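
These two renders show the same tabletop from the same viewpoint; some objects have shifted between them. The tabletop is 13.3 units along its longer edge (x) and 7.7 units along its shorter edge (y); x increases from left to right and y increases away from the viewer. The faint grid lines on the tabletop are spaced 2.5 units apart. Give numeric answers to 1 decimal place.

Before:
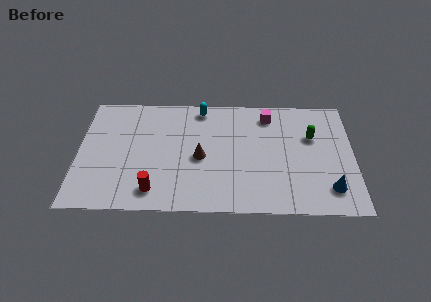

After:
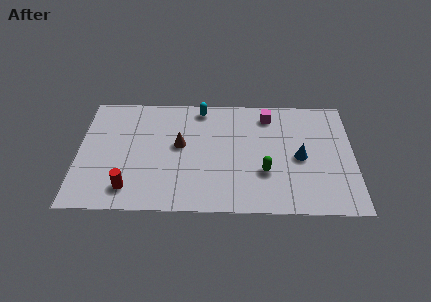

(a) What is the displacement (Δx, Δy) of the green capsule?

(-2.3, -2.4)

From the two frames, the green capsule sits at roughly (11.3, 5.0) before and (9.0, 2.6) after.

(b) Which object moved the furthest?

the green capsule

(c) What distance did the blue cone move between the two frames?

2.4

From (12.1, 1.6) to (10.7, 3.6), the blue cone covered √(1.4² + 2.0²) ≈ 2.4 units.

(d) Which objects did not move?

the cyan capsule and the magenta cube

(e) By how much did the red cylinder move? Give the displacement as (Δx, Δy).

(-1.2, 0.1)

The red cylinder started near (3.7, 1.3) and ended near (2.5, 1.4).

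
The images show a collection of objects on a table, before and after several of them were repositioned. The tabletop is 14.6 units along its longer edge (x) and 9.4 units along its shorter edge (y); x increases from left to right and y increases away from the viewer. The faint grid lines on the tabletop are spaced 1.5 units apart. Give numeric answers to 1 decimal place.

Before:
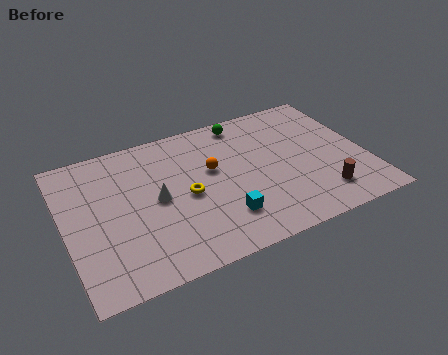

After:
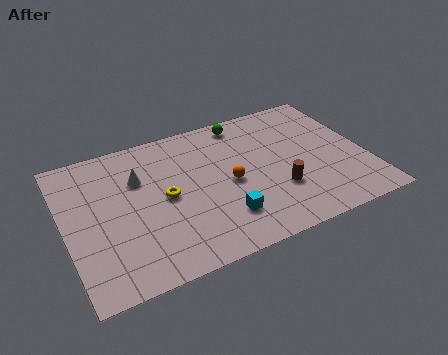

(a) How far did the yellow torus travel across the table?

1.0

The yellow torus moved from about (5.8, 4.4) to (4.8, 4.7), a distance of √(1.0² + 0.3²) ≈ 1.0.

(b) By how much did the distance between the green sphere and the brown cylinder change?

-1.7

They were about 7.1 units apart before and 5.4 after — 1.7 units closer together.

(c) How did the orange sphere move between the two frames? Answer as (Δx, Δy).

(0.7, -1.2)

From the two frames, the orange sphere sits at roughly (7.2, 5.6) before and (7.9, 4.4) after.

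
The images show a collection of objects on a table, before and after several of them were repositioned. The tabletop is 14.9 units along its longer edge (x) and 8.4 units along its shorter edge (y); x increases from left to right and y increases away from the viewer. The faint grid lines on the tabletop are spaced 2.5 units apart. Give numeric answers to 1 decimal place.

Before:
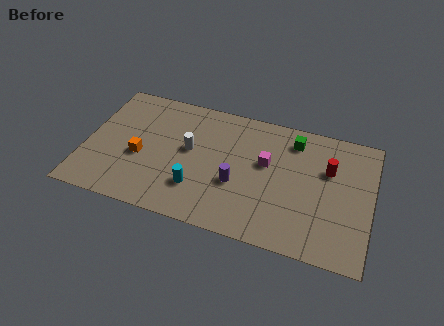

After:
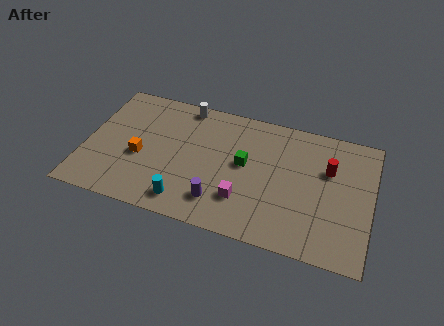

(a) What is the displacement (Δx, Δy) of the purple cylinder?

(-0.8, -1.4)

The purple cylinder started near (8.0, 3.2) and ended near (7.2, 1.8).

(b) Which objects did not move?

the red cylinder and the orange cube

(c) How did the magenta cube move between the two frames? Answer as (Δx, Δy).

(-1.0, -2.7)

The magenta cube was at about (9.4, 5.0) and moved to about (8.4, 2.3).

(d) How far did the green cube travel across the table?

3.3

The green cube was near (10.7, 6.9) before and (8.3, 4.6) after, so it travelled √(2.4² + 2.3²) ≈ 3.3 units.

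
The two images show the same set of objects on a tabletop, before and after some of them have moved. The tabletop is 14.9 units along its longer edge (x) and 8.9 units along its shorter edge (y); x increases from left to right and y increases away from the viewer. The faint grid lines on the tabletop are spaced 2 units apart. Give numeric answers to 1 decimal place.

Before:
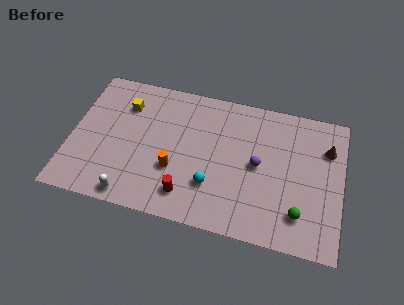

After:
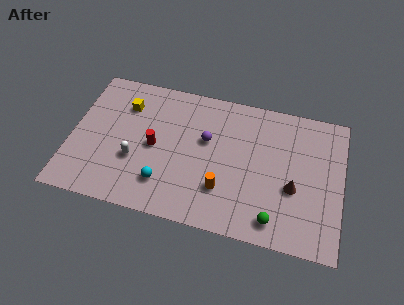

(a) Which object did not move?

the yellow cube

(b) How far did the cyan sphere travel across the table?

2.6

The cyan sphere was near (7.9, 2.6) before and (5.3, 2.1) after, so it travelled √(2.6² + 0.5²) ≈ 2.6 units.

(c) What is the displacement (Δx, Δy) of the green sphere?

(-1.3, -0.7)

The green sphere started near (12.7, 2.0) and ended near (11.4, 1.3).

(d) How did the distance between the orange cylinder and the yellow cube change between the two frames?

+2.4

Before: roughly 4.6 units apart; after: 7.0. That's 2.4 units further apart.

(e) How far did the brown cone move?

3.4

The brown cone moved from about (14.0, 6.4) to (12.3, 3.5), a distance of √(1.7² + 2.9²) ≈ 3.4.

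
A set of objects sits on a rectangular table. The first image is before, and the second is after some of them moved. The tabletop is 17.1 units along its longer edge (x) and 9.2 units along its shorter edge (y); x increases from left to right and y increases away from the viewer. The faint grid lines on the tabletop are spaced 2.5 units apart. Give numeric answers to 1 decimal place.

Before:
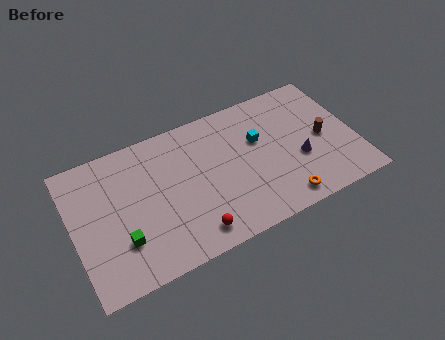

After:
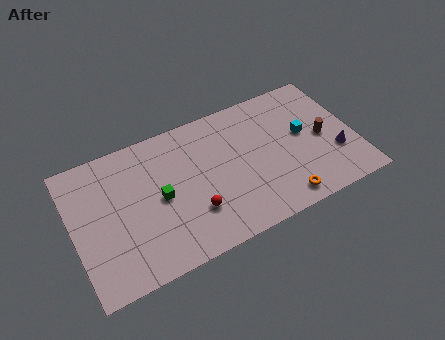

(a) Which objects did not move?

the brown cylinder and the orange torus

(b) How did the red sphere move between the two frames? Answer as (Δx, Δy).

(0.2, 1.3)

The red sphere started near (6.8, 1.4) and ended near (7.0, 2.7).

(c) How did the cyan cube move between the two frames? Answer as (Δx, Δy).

(2.7, -0.7)

The cyan cube was at about (11.4, 5.8) and moved to about (14.1, 5.1).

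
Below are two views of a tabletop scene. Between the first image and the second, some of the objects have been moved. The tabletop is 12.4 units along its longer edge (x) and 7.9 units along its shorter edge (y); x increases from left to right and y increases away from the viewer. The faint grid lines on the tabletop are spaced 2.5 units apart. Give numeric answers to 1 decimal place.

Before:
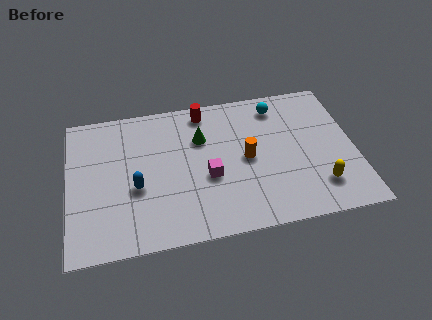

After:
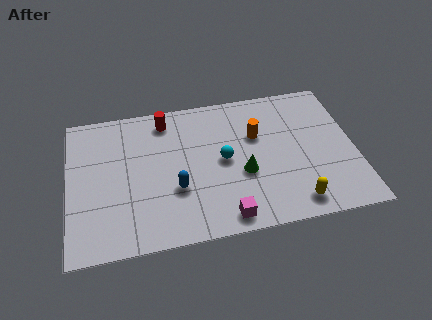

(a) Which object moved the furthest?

the cyan sphere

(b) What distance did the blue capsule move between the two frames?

1.7

The blue capsule was near (2.9, 3.2) before and (4.6, 2.8) after, so it travelled √(1.7² + 0.4²) ≈ 1.7 units.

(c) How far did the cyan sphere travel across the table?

3.6

The cyan sphere moved from about (9.2, 6.6) to (6.7, 4.0), a distance of √(2.5² + 2.6²) ≈ 3.6.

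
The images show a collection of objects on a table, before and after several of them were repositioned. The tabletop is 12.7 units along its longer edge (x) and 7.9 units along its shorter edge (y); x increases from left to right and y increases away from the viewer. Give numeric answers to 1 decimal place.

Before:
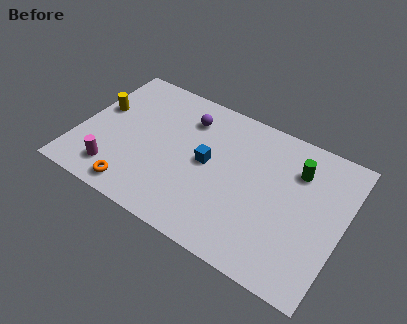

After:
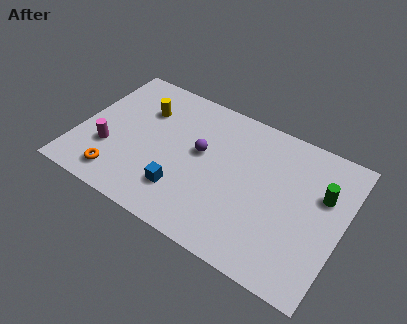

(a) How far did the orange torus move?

0.9

From (3.2, 1.0) to (2.3, 1.3), the orange torus covered √(0.9² + 0.3²) ≈ 0.9 units.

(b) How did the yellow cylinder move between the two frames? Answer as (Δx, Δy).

(2.0, 0.9)

The yellow cylinder started near (0.8, 4.7) and ended near (2.8, 5.6).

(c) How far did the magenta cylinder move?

1.2

From (2.1, 1.5) to (1.6, 2.6), the magenta cylinder covered √(0.5² + 1.1²) ≈ 1.2 units.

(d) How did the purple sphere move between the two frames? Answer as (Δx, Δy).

(0.9, -1.6)

The purple sphere started near (4.9, 6.1) and ended near (5.8, 4.5).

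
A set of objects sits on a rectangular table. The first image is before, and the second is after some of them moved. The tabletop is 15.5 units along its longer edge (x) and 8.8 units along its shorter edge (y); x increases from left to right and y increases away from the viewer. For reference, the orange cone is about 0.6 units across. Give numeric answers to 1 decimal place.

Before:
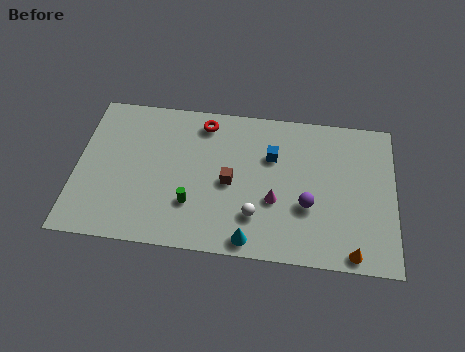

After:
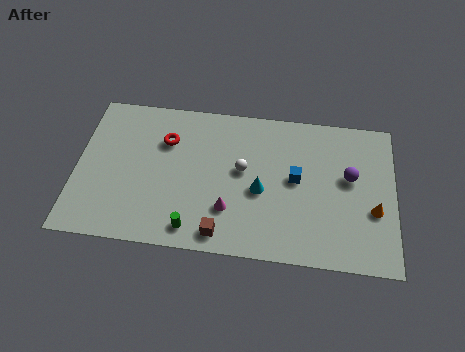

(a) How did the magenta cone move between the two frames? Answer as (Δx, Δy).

(-2.2, -0.8)

From the two frames, the magenta cone sits at roughly (9.7, 3.3) before and (7.5, 2.5) after.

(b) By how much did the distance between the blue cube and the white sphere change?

-1.1

Before: roughly 3.7 units apart; after: 2.6. That's 1.1 units closer together.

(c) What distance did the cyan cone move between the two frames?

2.9

From (8.6, 0.9) to (9.0, 3.8), the cyan cone covered √(0.4² + 2.9²) ≈ 2.9 units.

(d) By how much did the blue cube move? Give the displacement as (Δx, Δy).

(1.2, -1.2)

The blue cube was at about (9.5, 5.9) and moved to about (10.7, 4.7).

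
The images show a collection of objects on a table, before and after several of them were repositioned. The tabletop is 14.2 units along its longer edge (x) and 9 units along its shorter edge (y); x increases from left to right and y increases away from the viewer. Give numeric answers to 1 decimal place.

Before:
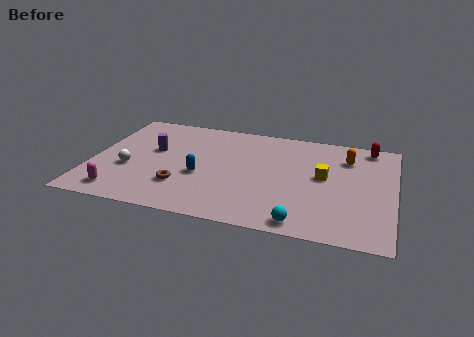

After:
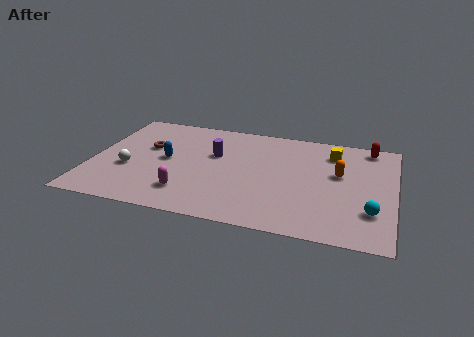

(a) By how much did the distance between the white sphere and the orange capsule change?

-0.7

The distance was about 10.7 in the first image and 10.0 in the second, so they moved 0.7 units closer together.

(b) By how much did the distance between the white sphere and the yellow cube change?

+0.9

The distance was about 9.2 in the first image and 10.1 in the second, so they moved 0.9 units further apart.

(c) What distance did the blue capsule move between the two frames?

2.0

The blue capsule moved from about (5.2, 3.6) to (3.5, 4.6), a distance of √(1.7² + 1.0²) ≈ 2.0.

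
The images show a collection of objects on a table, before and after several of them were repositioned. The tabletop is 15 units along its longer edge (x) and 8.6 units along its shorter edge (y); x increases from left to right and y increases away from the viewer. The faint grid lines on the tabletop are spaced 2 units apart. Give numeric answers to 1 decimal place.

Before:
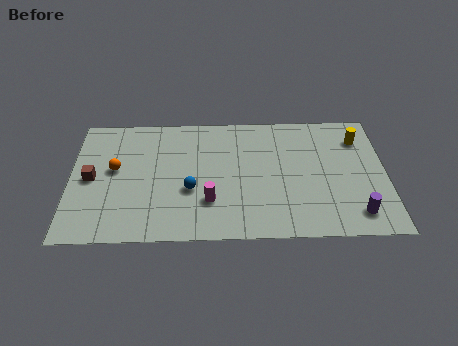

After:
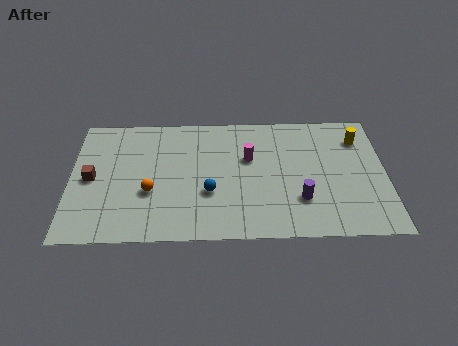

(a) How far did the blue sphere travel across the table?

0.9

From (5.7, 3.3) to (6.6, 3.1), the blue sphere covered √(0.9² + 0.2²) ≈ 0.9 units.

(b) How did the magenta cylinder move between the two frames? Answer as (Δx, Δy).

(1.9, 2.9)

The magenta cylinder was at about (6.6, 2.5) and moved to about (8.5, 5.4).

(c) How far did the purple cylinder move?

2.8

The purple cylinder moved from about (13.5, 1.5) to (10.9, 2.5), a distance of √(2.6² + 1.0²) ≈ 2.8.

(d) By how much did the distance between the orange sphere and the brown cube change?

+1.7

Before: roughly 1.3 units apart; after: 3.0. That's 1.7 units further apart.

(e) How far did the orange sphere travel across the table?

2.3

The orange sphere was near (2.1, 4.8) before and (3.8, 3.2) after, so it travelled √(1.7² + 1.6²) ≈ 2.3 units.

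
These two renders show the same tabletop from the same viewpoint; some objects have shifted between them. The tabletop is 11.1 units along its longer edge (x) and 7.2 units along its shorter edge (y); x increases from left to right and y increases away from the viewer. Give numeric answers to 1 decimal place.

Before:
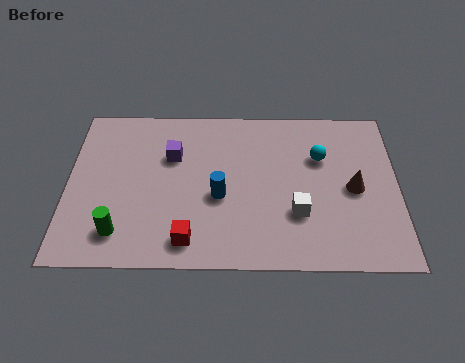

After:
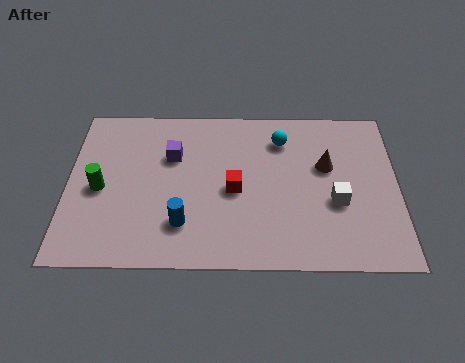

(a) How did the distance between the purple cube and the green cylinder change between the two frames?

-1.0

Before: roughly 3.8 units apart; after: 2.8. That's 1.0 units closer together.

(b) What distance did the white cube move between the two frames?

1.4

From (7.7, 2.3) to (9.0, 2.8), the white cube covered √(1.3² + 0.5²) ≈ 1.4 units.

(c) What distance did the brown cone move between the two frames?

1.3

From (9.6, 3.4) to (8.7, 4.4), the brown cone covered √(0.9² + 1.0²) ≈ 1.3 units.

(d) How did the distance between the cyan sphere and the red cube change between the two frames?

-2.9

Before: roughly 5.7 units apart; after: 2.8. That's 2.9 units closer together.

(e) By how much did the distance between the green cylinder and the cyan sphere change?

-1.0

The distance was about 7.5 in the first image and 6.5 in the second, so they moved 1.0 units closer together.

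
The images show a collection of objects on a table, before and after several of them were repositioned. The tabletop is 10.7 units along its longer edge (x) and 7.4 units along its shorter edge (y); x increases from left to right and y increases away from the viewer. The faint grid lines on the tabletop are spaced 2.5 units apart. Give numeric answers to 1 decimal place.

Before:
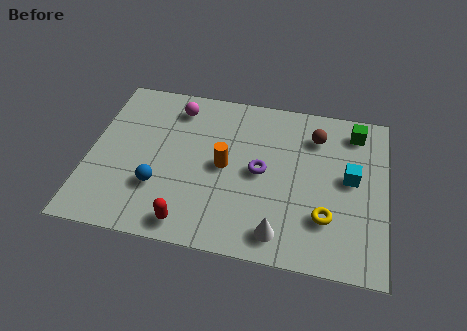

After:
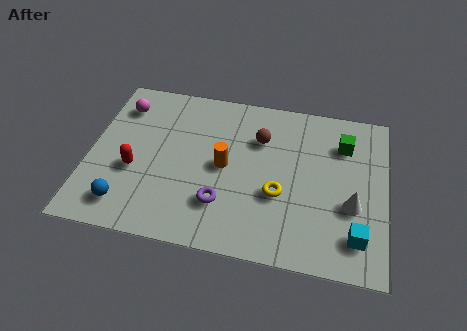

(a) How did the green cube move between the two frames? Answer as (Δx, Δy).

(-0.4, -0.7)

The green cube was at about (9.5, 6.2) and moved to about (9.1, 5.5).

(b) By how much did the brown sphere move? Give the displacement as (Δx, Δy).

(-2.0, -0.5)

The brown sphere was at about (8.1, 5.7) and moved to about (6.1, 5.2).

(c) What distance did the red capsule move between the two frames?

2.9

The red capsule was near (3.8, 0.9) before and (1.7, 2.9) after, so it travelled √(2.1² + 2.0²) ≈ 2.9 units.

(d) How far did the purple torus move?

2.1

The purple torus moved from about (6.2, 3.7) to (4.9, 2.0), a distance of √(1.3² + 1.7²) ≈ 2.1.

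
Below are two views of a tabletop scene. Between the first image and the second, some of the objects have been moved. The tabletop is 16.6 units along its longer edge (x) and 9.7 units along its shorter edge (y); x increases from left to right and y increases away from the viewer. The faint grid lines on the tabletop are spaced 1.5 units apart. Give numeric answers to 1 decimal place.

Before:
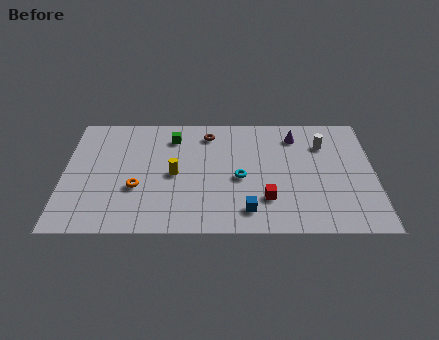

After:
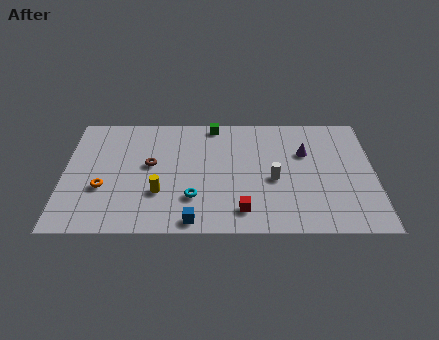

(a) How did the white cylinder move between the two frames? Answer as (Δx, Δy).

(-2.7, -2.9)

The white cylinder was at about (13.9, 7.1) and moved to about (11.2, 4.2).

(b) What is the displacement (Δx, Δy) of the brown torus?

(-3.1, -2.6)

From the two frames, the brown torus sits at roughly (7.7, 8.0) before and (4.6, 5.4) after.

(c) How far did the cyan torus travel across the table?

3.0

From (9.4, 4.3) to (6.9, 2.7), the cyan torus covered √(2.5² + 1.6²) ≈ 3.0 units.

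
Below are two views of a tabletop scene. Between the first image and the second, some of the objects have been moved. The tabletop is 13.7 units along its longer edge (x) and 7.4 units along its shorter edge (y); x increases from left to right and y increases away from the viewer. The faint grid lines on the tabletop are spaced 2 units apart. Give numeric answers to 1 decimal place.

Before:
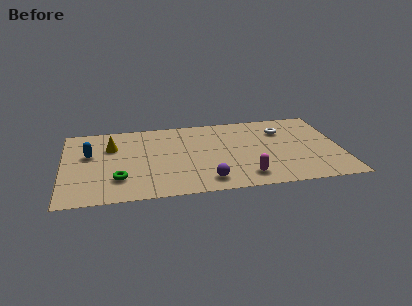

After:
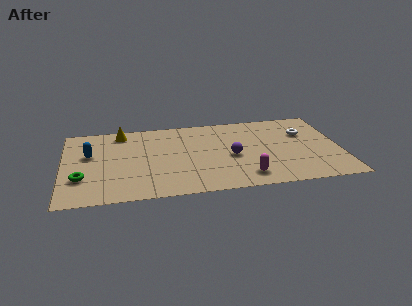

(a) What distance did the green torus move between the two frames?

1.8

The green torus was near (2.7, 2.0) before and (0.9, 2.3) after, so it travelled √(1.8² + 0.3²) ≈ 1.8 units.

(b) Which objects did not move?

the magenta capsule and the blue capsule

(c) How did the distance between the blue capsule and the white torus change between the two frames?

+1.1

They were about 9.6 units apart before and 10.7 after — 1.1 units further apart.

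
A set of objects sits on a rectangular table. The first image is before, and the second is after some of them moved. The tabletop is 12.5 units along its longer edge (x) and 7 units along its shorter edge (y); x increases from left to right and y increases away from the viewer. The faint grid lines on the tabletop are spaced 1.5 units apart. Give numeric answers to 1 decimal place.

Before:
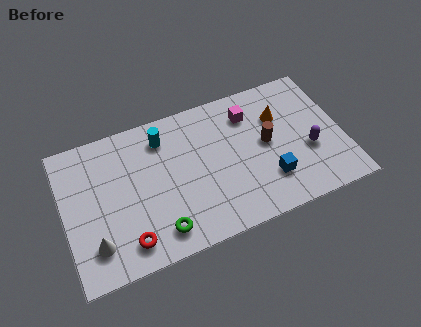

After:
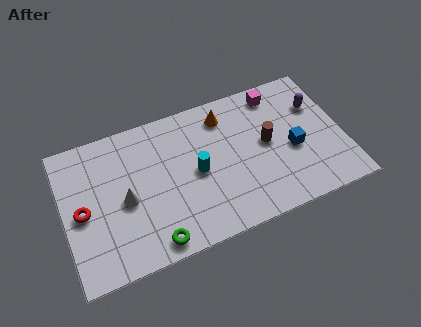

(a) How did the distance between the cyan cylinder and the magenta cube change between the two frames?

+0.8

The distance was about 3.9 in the first image and 4.7 in the second, so they moved 0.8 units further apart.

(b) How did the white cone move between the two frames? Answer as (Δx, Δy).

(1.5, 1.6)

From the two frames, the white cone sits at roughly (1.2, 1.6) before and (2.7, 3.2) after.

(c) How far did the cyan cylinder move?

2.6

From (4.6, 5.6) to (5.9, 3.4), the cyan cylinder covered √(1.3² + 2.2²) ≈ 2.6 units.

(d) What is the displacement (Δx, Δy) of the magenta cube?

(1.3, 0.6)

The magenta cube started near (8.5, 5.4) and ended near (9.8, 6.0).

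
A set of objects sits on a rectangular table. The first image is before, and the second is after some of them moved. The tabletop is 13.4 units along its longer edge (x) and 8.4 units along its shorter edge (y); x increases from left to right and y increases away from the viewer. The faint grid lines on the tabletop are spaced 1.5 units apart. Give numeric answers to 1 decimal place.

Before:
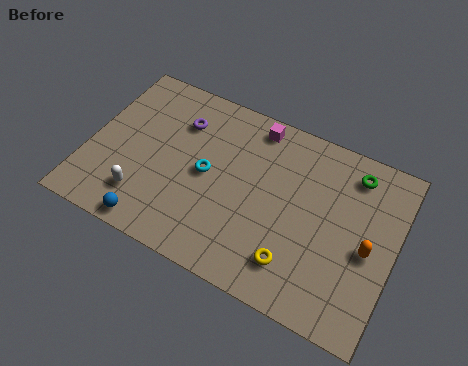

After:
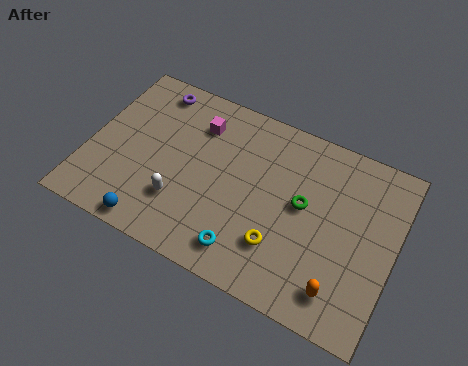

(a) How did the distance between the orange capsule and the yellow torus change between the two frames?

-0.7

Before: roughly 3.5 units apart; after: 2.8. That's 0.7 units closer together.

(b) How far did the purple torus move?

1.8

The purple torus was near (3.7, 6.2) before and (2.3, 7.3) after, so it travelled √(1.4² + 1.1²) ≈ 1.8 units.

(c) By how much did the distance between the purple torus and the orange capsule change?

+1.9

Before: roughly 8.9 units apart; after: 10.8. That's 1.9 units further apart.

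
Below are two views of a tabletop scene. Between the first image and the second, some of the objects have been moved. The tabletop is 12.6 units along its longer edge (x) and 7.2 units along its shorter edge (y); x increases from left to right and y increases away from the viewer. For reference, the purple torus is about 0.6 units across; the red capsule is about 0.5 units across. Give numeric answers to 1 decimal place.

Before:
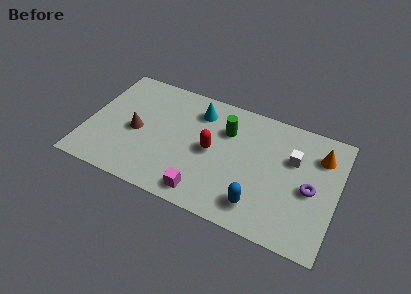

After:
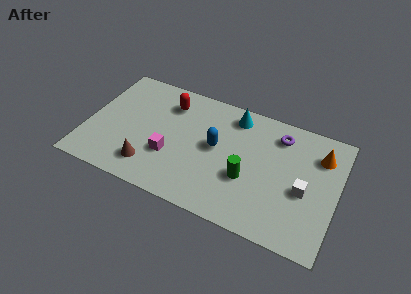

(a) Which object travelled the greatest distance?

the blue capsule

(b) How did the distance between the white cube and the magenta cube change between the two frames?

+1.2

The distance was about 5.5 in the first image and 6.7 in the second, so they moved 1.2 units further apart.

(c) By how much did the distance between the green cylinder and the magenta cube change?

-0.3

The distance was about 4.2 in the first image and 3.9 in the second, so they moved 0.3 units closer together.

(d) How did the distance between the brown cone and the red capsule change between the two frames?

+0.3

They were about 3.8 units apart before and 4.1 after — 0.3 units further apart.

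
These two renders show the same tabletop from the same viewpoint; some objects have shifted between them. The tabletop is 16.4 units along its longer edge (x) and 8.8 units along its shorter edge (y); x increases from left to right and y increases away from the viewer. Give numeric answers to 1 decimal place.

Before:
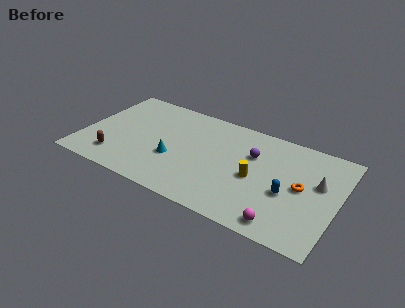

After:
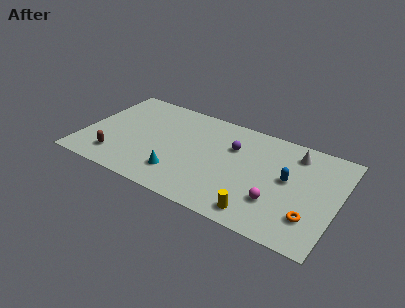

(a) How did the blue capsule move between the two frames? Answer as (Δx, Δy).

(-0.1, 1.2)

From the two frames, the blue capsule sits at roughly (13.3, 3.6) before and (13.2, 4.8) after.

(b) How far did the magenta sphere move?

1.6

From (13.3, 1.1) to (12.7, 2.6), the magenta sphere covered √(0.6² + 1.5²) ≈ 1.6 units.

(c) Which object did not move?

the brown capsule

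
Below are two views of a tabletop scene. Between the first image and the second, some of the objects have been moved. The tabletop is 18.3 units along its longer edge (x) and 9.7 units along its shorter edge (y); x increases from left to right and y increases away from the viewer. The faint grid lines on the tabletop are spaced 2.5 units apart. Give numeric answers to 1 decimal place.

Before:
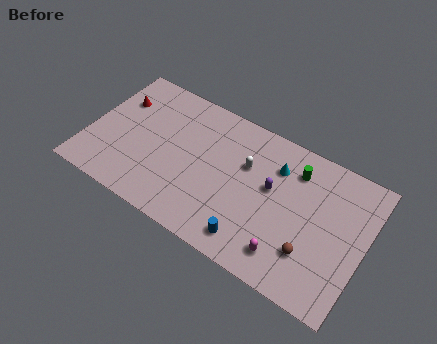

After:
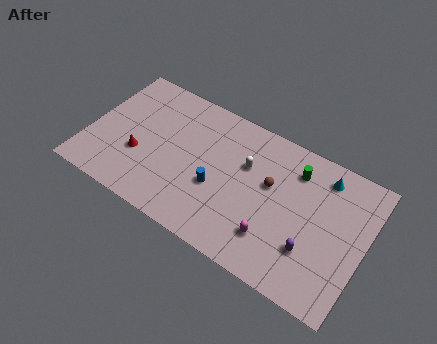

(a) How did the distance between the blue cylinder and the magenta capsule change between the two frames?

+1.9

They were about 2.3 units apart before and 4.2 after — 1.9 units further apart.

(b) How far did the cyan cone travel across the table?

3.1

From (12.2, 7.2) to (15.2, 8.1), the cyan cone covered √(3.0² + 0.9²) ≈ 3.1 units.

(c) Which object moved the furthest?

the brown sphere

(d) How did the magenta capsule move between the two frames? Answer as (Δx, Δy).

(-1.0, 0.6)

The magenta capsule was at about (13.7, 1.8) and moved to about (12.7, 2.4).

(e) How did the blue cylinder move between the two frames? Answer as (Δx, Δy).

(-2.7, 2.3)

From the two frames, the blue cylinder sits at roughly (11.4, 1.5) before and (8.7, 3.8) after.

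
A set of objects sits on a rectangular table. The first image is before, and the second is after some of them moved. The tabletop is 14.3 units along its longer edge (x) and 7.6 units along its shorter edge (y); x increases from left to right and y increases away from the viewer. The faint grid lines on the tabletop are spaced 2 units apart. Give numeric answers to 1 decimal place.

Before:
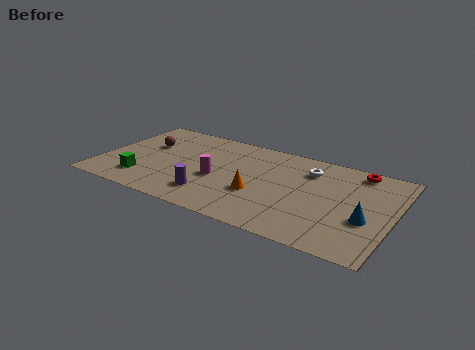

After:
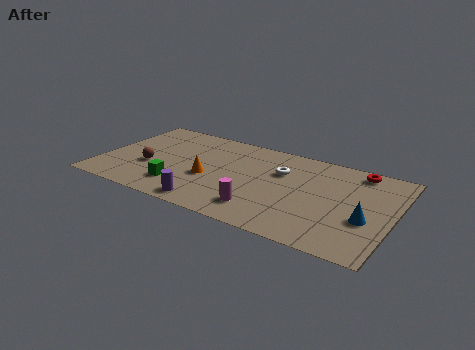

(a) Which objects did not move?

the red torus and the blue cone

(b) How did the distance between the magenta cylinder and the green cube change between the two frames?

+0.3

They were about 3.8 units apart before and 4.1 after — 0.3 units further apart.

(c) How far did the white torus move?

1.5

From (10.0, 5.8) to (8.7, 5.1), the white torus covered √(1.3² + 0.7²) ≈ 1.5 units.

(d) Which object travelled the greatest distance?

the magenta cylinder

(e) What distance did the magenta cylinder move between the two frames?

2.9

The magenta cylinder moved from about (5.8, 3.2) to (8.2, 1.6), a distance of √(2.4² + 1.6²) ≈ 2.9.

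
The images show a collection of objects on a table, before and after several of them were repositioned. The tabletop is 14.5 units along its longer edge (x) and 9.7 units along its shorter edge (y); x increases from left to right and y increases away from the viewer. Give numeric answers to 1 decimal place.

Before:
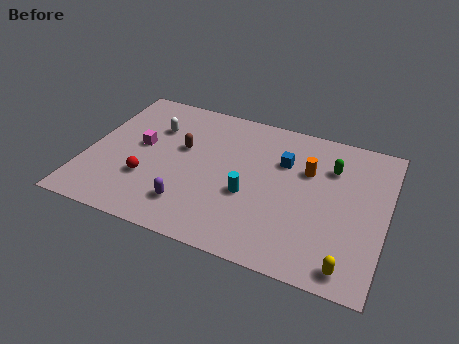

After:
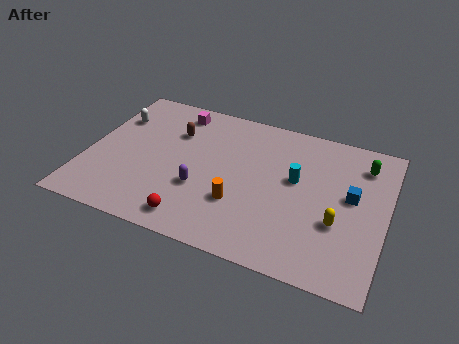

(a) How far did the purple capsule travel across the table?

1.4

From (5.3, 2.1) to (5.7, 3.4), the purple capsule covered √(0.4² + 1.3²) ≈ 1.4 units.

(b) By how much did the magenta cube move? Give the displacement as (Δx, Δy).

(1.4, 3.0)

The magenta cube started near (2.5, 5.3) and ended near (3.9, 8.3).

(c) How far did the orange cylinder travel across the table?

4.5

The orange cylinder moved from about (10.6, 6.4) to (7.6, 3.1), a distance of √(3.0² + 3.3²) ≈ 4.5.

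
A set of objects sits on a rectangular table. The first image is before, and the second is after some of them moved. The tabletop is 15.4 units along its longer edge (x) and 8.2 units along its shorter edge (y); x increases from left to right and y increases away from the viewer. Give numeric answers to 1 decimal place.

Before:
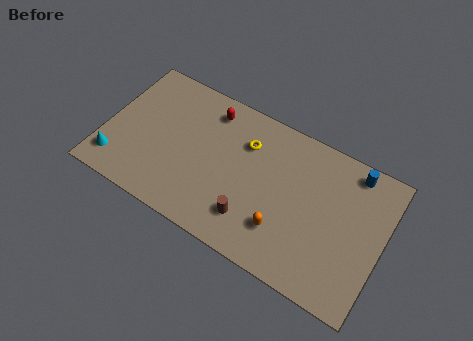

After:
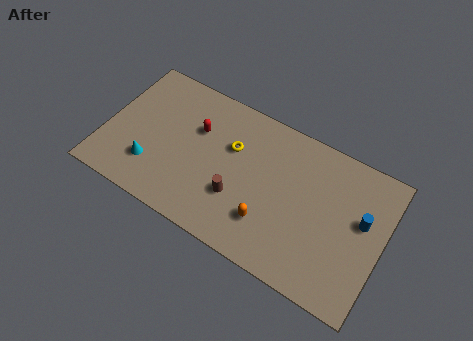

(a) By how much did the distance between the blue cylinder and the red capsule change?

+1.3

Before: roughly 8.0 units apart; after: 9.3. That's 1.3 units further apart.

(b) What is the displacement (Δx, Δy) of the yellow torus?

(-0.7, -0.6)

The yellow torus started near (7.6, 5.9) and ended near (6.9, 5.3).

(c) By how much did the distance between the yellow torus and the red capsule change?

-0.4

They were about 2.4 units apart before and 2.0 after — 0.4 units closer together.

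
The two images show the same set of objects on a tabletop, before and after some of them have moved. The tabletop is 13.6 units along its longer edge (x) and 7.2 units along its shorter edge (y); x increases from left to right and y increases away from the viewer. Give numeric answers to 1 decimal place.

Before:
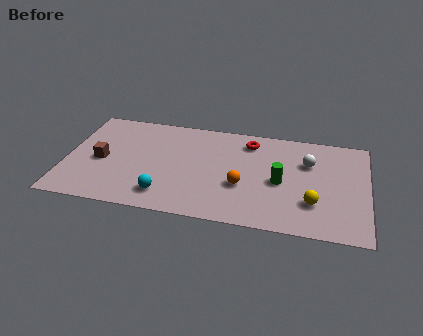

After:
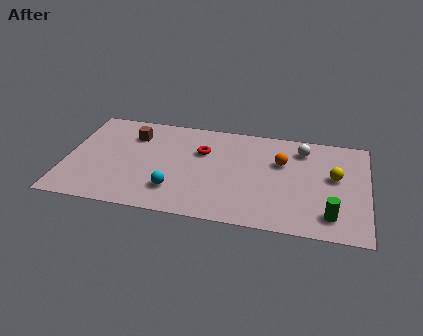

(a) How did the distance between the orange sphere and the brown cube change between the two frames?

+0.4

The distance was about 6.4 in the first image and 6.8 in the second, so they moved 0.4 units further apart.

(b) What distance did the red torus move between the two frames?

2.4

From (8.2, 5.9) to (6.1, 4.8), the red torus covered √(2.1² + 1.1²) ≈ 2.4 units.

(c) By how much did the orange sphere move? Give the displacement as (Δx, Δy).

(1.7, 2.0)

The orange sphere started near (8.0, 2.7) and ended near (9.7, 4.7).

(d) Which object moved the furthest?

the green cylinder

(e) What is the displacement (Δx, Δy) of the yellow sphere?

(0.9, 2.0)

From the two frames, the yellow sphere sits at roughly (11.2, 2.1) before and (12.1, 4.1) after.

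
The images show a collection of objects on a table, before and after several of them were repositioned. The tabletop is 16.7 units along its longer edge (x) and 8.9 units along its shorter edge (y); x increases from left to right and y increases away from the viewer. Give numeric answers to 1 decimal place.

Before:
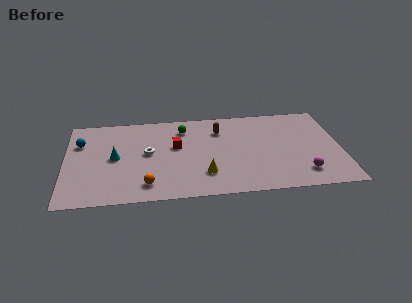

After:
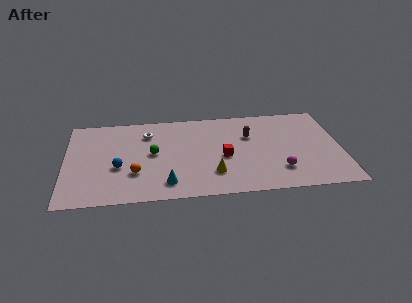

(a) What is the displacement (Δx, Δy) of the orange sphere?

(-0.7, 1.2)

The orange sphere started near (4.9, 1.6) and ended near (4.2, 2.8).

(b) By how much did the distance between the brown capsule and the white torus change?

+1.5

The distance was about 4.8 in the first image and 6.3 in the second, so they moved 1.5 units further apart.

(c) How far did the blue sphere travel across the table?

3.5

The blue sphere was near (0.9, 6.2) before and (3.2, 3.5) after, so it travelled √(2.3² + 2.7²) ≈ 3.5 units.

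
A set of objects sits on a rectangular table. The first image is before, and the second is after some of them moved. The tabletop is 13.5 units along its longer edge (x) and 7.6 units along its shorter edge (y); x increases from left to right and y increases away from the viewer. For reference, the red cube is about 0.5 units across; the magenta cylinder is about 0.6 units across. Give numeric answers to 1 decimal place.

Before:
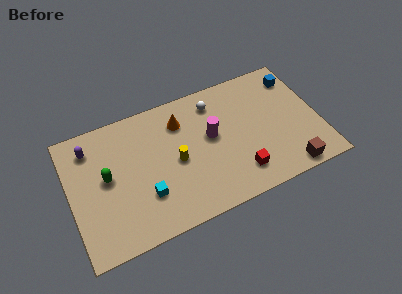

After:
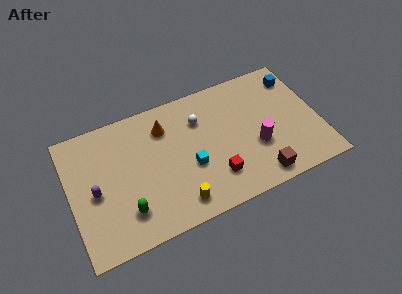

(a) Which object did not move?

the blue cube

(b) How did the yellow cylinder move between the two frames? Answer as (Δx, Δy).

(-0.2, -2.4)

The yellow cylinder started near (5.7, 3.6) and ended near (5.5, 1.2).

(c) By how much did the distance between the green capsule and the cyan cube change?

+1.2

The distance was about 2.6 in the first image and 3.8 in the second, so they moved 1.2 units further apart.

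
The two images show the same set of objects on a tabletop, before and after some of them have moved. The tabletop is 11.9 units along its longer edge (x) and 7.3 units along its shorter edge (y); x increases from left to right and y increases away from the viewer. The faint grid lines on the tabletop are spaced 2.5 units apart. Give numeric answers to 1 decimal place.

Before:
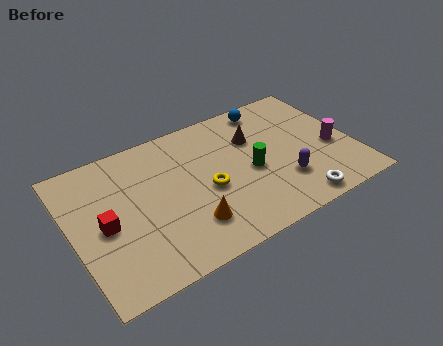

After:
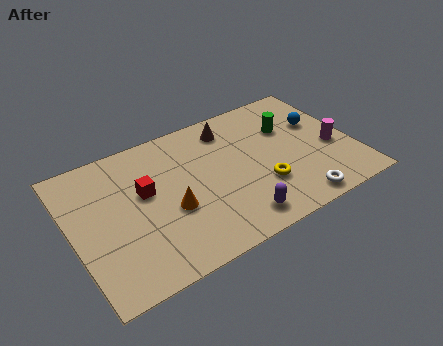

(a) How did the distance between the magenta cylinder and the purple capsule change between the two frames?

+2.4

Before: roughly 2.5 units apart; after: 4.9. That's 2.4 units further apart.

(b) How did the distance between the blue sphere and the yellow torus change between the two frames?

-0.8

Before: roughly 4.5 units apart; after: 3.7. That's 0.8 units closer together.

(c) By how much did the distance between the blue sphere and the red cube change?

-0.5

They were about 8.1 units apart before and 7.6 after — 0.5 units closer together.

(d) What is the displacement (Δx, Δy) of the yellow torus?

(2.2, -0.9)

From the two frames, the yellow torus sits at roughly (5.6, 3.2) before and (7.8, 2.3) after.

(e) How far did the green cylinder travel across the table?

2.5

The green cylinder was near (7.5, 3.3) before and (9.4, 4.9) after, so it travelled √(1.9² + 1.6²) ≈ 2.5 units.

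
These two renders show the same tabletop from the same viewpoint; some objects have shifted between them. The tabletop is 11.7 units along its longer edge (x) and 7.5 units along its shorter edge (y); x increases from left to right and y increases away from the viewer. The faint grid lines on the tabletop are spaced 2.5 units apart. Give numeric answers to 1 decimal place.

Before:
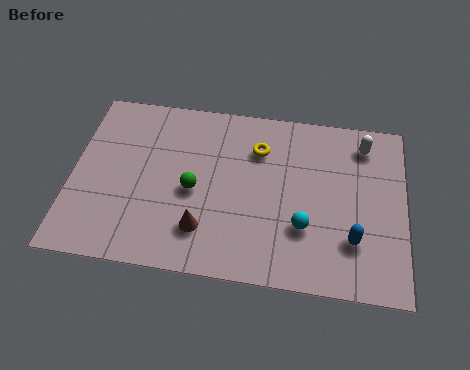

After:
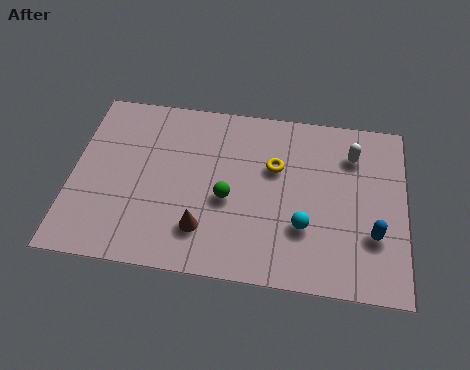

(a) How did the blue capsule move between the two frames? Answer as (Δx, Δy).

(0.7, 0.3)

From the two frames, the blue capsule sits at roughly (9.9, 2.1) before and (10.6, 2.4) after.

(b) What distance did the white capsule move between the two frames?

0.6

The white capsule was near (10.2, 6.2) before and (9.8, 5.7) after, so it travelled √(0.4² + 0.5²) ≈ 0.6 units.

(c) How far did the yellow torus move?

0.9

From (6.5, 5.5) to (7.1, 4.8), the yellow torus covered √(0.6² + 0.7²) ≈ 0.9 units.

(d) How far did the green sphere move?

1.2

From (4.3, 3.4) to (5.5, 3.2), the green sphere covered √(1.2² + 0.2²) ≈ 1.2 units.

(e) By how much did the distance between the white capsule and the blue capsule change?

-0.7

Before: roughly 4.1 units apart; after: 3.4. That's 0.7 units closer together.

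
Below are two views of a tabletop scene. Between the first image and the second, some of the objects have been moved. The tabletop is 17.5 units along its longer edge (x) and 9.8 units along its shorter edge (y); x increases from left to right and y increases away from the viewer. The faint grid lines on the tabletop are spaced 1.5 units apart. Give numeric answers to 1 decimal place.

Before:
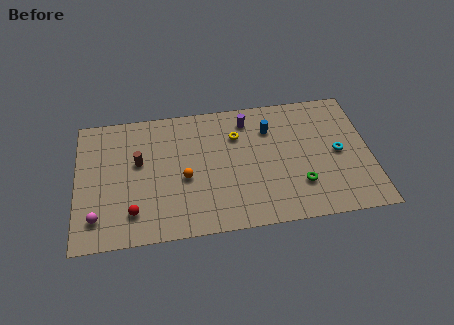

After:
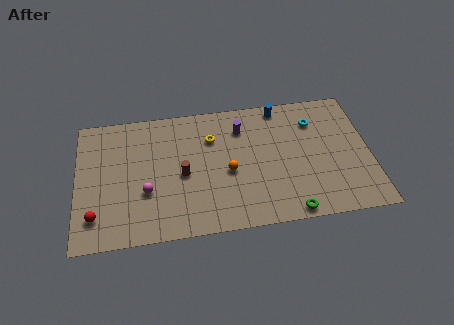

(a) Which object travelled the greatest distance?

the magenta sphere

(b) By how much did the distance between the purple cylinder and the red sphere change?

+1.1

Before: roughly 9.2 units apart; after: 10.3. That's 1.1 units further apart.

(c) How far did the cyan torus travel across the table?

2.9

The cyan torus was near (15.6, 4.8) before and (14.3, 7.4) after, so it travelled √(1.3² + 2.6²) ≈ 2.9 units.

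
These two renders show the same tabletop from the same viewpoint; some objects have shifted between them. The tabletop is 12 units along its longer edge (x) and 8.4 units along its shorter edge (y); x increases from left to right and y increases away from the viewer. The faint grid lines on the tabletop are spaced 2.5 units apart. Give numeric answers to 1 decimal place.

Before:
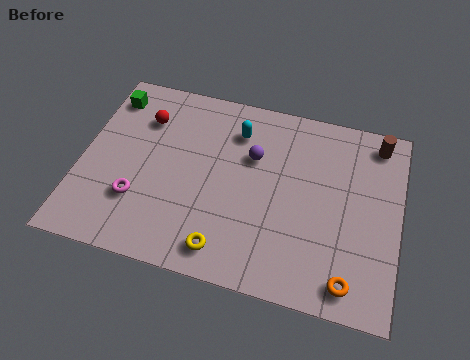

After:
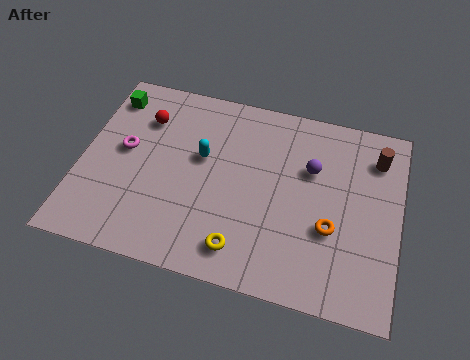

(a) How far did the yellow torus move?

0.6

The yellow torus moved from about (5.7, 1.2) to (6.3, 1.4), a distance of √(0.6² + 0.2²) ≈ 0.6.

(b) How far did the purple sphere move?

2.2

From (6.4, 5.5) to (8.6, 5.5), the purple sphere covered √(2.2² + 0.0²) ≈ 2.2 units.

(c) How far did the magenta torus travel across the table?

2.2

The magenta torus moved from about (2.3, 2.5) to (1.6, 4.6), a distance of √(0.7² + 2.1²) ≈ 2.2.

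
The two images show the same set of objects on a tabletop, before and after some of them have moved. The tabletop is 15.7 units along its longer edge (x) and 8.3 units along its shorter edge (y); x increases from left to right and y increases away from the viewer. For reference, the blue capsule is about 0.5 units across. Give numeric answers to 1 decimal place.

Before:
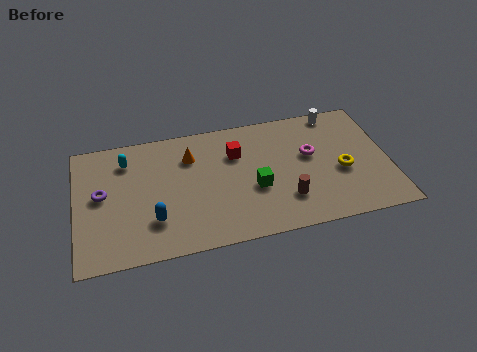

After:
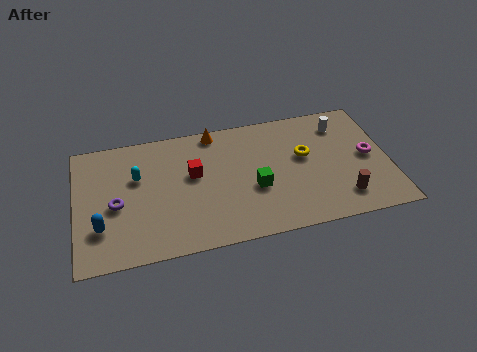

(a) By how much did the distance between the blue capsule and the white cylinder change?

+2.2

They were about 10.8 units apart before and 13.0 after — 2.2 units further apart.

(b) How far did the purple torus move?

1.1

From (1.3, 4.5) to (2.0, 3.7), the purple torus covered √(0.7² + 0.8²) ≈ 1.1 units.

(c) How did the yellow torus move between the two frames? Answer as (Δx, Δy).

(-1.8, 1.4)

The yellow torus was at about (13.3, 3.5) and moved to about (11.5, 4.9).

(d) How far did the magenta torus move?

3.0

The magenta torus was near (11.8, 4.9) before and (14.7, 4.2) after, so it travelled √(2.9² + 0.7²) ≈ 3.0 units.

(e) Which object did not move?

the green cube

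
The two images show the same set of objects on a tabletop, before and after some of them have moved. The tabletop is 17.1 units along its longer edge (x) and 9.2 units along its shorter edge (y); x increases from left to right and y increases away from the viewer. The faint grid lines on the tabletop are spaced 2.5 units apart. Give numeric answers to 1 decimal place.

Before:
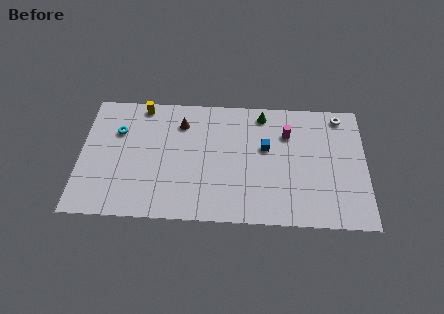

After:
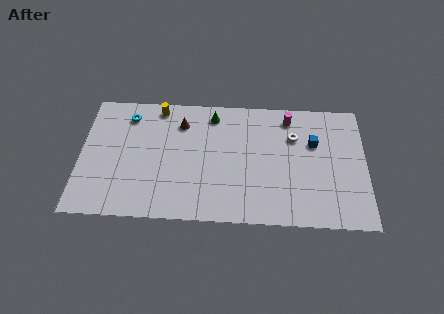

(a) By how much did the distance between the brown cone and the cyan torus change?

-0.7

Before: roughly 3.9 units apart; after: 3.2. That's 0.7 units closer together.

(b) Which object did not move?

the brown cone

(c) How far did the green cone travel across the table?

3.0

The green cone was near (10.9, 8.0) before and (7.9, 7.8) after, so it travelled √(3.0² + 0.2²) ≈ 3.0 units.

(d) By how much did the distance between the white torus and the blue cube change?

-3.9

The distance was about 5.2 in the first image and 1.3 in the second, so they moved 3.9 units closer together.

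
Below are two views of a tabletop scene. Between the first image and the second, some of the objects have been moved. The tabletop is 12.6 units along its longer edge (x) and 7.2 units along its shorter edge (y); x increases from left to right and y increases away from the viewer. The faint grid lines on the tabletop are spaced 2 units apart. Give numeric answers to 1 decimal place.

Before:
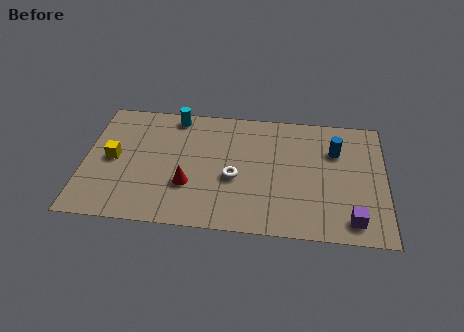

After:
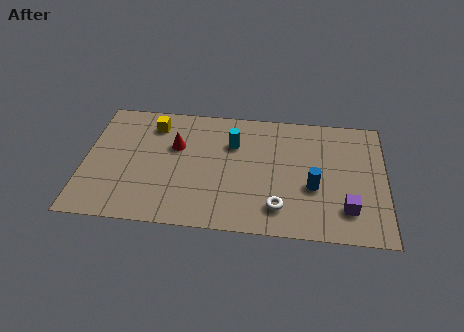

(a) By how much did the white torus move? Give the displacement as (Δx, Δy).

(1.9, -1.5)

The white torus was at about (6.3, 3.0) and moved to about (8.2, 1.5).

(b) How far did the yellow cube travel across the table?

2.7

The yellow cube was near (1.2, 3.6) before and (2.8, 5.8) after, so it travelled √(1.6² + 2.2²) ≈ 2.7 units.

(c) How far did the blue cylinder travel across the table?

2.4

From (10.5, 5.0) to (9.6, 2.8), the blue cylinder covered √(0.9² + 2.2²) ≈ 2.4 units.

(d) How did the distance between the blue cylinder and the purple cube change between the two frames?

-2.2

Before: roughly 4.0 units apart; after: 1.8. That's 2.2 units closer together.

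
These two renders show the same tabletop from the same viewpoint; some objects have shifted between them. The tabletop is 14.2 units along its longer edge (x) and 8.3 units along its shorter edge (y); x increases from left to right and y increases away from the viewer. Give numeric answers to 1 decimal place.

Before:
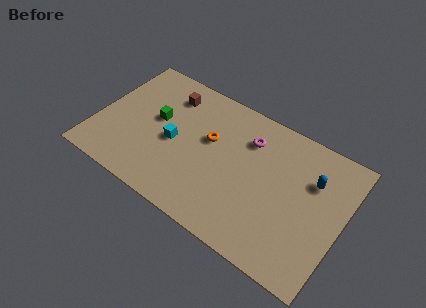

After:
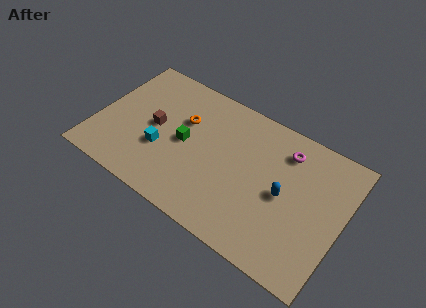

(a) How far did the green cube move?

1.9

The green cube was near (3.3, 4.7) before and (5.1, 4.1) after, so it travelled √(1.8² + 0.6²) ≈ 1.9 units.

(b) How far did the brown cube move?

2.4

From (3.7, 6.6) to (3.3, 4.2), the brown cube covered √(0.4² + 2.4²) ≈ 2.4 units.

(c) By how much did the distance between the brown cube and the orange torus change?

-1.2

Before: roughly 3.1 units apart; after: 1.9. That's 1.2 units closer together.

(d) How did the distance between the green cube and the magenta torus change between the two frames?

+0.6

The distance was about 5.4 in the first image and 6.0 in the second, so they moved 0.6 units further apart.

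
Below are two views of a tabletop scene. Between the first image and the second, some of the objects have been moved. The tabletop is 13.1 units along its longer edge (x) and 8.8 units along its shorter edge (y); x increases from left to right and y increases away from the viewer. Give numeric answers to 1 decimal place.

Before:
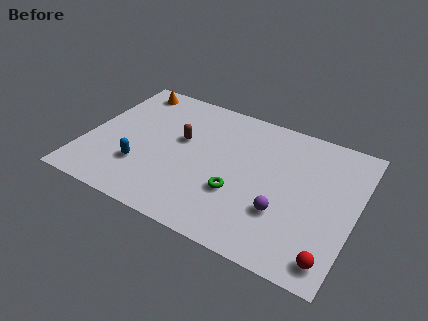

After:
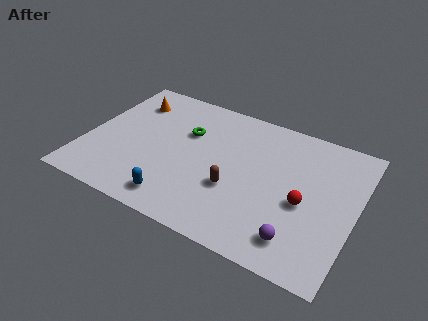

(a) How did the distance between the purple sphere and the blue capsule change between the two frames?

-1.1

They were about 6.9 units apart before and 5.8 after — 1.1 units closer together.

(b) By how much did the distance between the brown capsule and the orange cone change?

+2.8

Before: roughly 3.9 units apart; after: 6.7. That's 2.8 units further apart.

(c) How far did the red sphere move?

3.1

From (12.3, 1.2) to (10.7, 3.8), the red sphere covered √(1.6² + 2.6²) ≈ 3.1 units.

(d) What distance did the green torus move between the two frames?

4.0

From (7.6, 3.0) to (4.7, 5.8), the green torus covered √(2.9² + 2.8²) ≈ 4.0 units.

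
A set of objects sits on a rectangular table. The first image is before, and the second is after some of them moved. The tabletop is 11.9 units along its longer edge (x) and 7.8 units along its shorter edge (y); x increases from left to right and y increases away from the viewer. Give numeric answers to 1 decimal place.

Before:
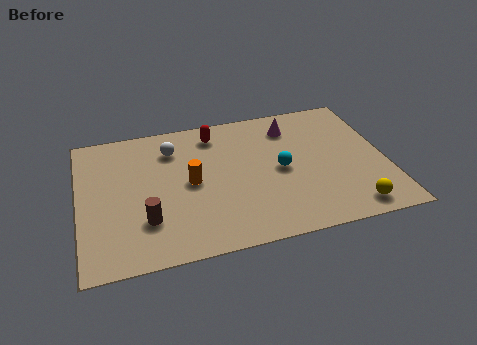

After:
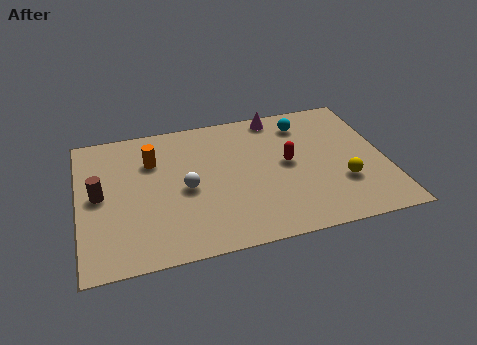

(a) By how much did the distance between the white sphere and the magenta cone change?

+0.4

They were about 4.7 units apart before and 5.1 after — 0.4 units further apart.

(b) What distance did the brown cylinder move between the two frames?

2.5

The brown cylinder moved from about (2.5, 2.2) to (0.8, 4.0), a distance of √(1.7² + 1.8²) ≈ 2.5.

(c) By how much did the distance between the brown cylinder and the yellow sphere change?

+1.5

The distance was about 7.9 in the first image and 9.4 in the second, so they moved 1.5 units further apart.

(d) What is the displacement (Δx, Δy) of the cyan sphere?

(1.1, 2.5)

The cyan sphere started near (7.8, 3.8) and ended near (8.9, 6.3).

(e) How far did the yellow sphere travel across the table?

1.5

From (10.3, 1.0) to (10.1, 2.5), the yellow sphere covered √(0.2² + 1.5²) ≈ 1.5 units.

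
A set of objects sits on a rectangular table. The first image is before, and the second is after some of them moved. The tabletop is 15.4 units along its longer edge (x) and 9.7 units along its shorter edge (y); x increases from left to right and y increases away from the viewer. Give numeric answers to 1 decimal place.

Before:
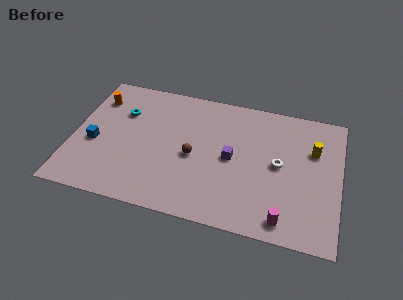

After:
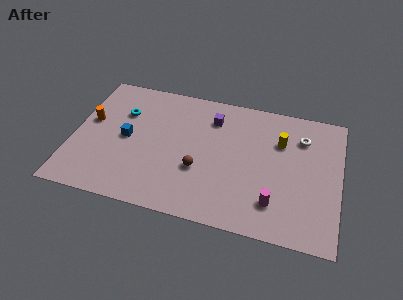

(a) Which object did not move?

the cyan torus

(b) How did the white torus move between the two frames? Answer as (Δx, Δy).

(1.2, 2.3)

The white torus started near (11.9, 5.0) and ended near (13.1, 7.3).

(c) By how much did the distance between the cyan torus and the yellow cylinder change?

-1.9

They were about 11.1 units apart before and 9.2 after — 1.9 units closer together.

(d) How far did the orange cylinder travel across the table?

1.8

From (1.1, 7.4) to (0.9, 5.6), the orange cylinder covered √(0.2² + 1.8²) ≈ 1.8 units.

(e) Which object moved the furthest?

the purple cube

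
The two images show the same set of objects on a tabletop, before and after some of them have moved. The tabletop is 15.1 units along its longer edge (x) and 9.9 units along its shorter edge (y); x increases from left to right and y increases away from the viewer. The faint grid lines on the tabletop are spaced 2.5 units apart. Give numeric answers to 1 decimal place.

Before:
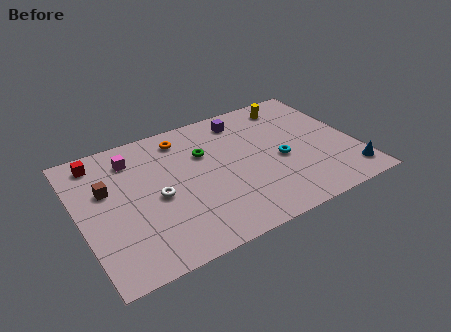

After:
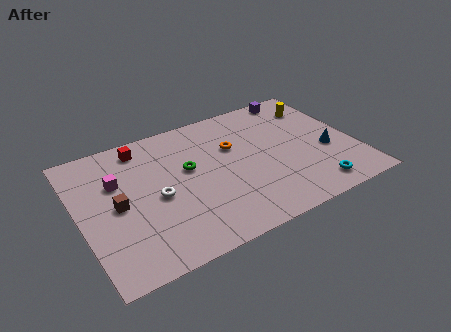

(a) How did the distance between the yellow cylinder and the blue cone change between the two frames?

-3.3

The distance was about 7.1 in the first image and 3.8 in the second, so they moved 3.3 units closer together.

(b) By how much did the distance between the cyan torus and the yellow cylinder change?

+2.1

The distance was about 4.3 in the first image and 6.4 in the second, so they moved 2.1 units further apart.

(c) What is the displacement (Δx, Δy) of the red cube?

(2.4, 0.0)

The red cube was at about (1.4, 8.5) and moved to about (3.8, 8.5).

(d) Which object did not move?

the white torus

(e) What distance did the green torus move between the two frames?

1.3

From (7.0, 6.6) to (6.0, 5.8), the green torus covered √(1.0² + 0.8²) ≈ 1.3 units.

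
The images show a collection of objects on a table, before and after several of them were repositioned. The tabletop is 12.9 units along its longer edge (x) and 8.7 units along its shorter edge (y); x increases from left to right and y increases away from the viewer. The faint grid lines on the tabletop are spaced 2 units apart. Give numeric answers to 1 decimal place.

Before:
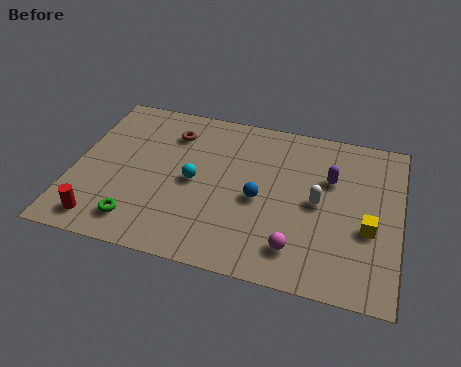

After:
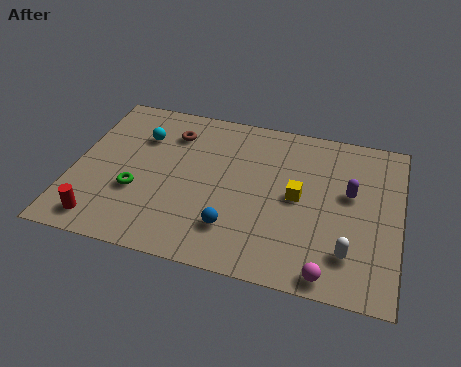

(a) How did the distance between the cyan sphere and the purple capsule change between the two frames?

+3.0

Before: roughly 5.5 units apart; after: 8.5. That's 3.0 units further apart.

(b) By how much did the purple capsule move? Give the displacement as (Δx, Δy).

(0.8, -0.6)

The purple capsule started near (10.1, 5.7) and ended near (10.9, 5.1).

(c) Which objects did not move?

the brown torus and the red cylinder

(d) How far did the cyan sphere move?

3.0

The cyan sphere moved from about (4.8, 4.2) to (2.5, 6.2), a distance of √(2.3² + 2.0²) ≈ 3.0.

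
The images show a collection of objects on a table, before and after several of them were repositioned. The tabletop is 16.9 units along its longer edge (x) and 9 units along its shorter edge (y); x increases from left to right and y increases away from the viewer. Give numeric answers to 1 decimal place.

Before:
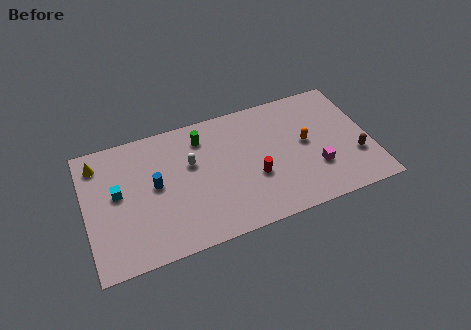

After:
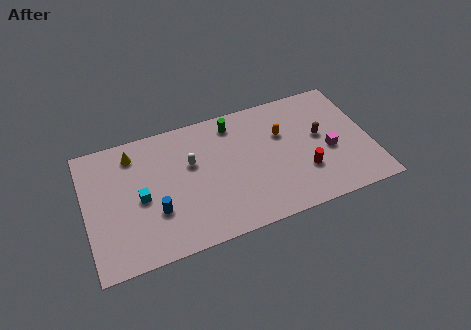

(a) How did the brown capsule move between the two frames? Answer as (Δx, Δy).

(-1.9, 2.1)

From the two frames, the brown capsule sits at roughly (15.9, 2.9) before and (14.0, 5.0) after.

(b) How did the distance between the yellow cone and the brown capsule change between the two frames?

-4.4

They were about 15.7 units apart before and 11.3 after — 4.4 units closer together.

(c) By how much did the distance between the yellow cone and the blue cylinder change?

+0.4

Before: roughly 4.1 units apart; after: 4.5. That's 0.4 units further apart.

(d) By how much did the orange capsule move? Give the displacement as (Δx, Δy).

(-1.3, 1.1)

The orange capsule was at about (13.1, 4.8) and moved to about (11.8, 5.9).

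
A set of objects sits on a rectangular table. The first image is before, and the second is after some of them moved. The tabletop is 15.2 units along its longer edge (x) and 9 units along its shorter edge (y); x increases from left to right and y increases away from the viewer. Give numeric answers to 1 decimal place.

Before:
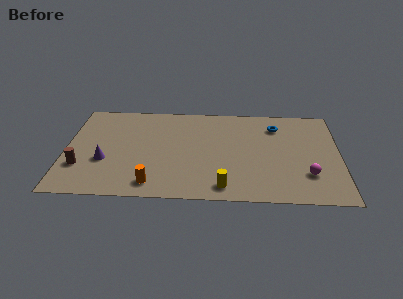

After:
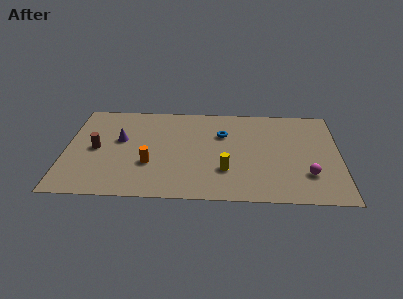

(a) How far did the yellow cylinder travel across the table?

1.5

The yellow cylinder was near (8.8, 1.2) before and (8.9, 2.7) after, so it travelled √(0.1² + 1.5²) ≈ 1.5 units.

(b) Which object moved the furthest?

the blue torus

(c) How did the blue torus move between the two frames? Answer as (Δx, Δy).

(-3.0, -0.9)

The blue torus was at about (11.7, 7.0) and moved to about (8.7, 6.1).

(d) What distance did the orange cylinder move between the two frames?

1.8

The orange cylinder moved from about (4.9, 1.3) to (4.7, 3.1), a distance of √(0.2² + 1.8²) ≈ 1.8.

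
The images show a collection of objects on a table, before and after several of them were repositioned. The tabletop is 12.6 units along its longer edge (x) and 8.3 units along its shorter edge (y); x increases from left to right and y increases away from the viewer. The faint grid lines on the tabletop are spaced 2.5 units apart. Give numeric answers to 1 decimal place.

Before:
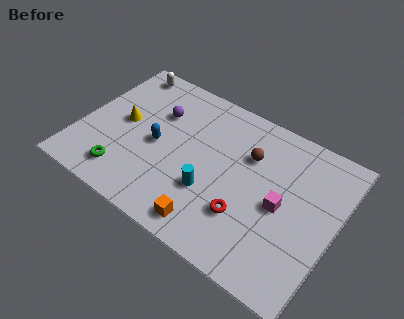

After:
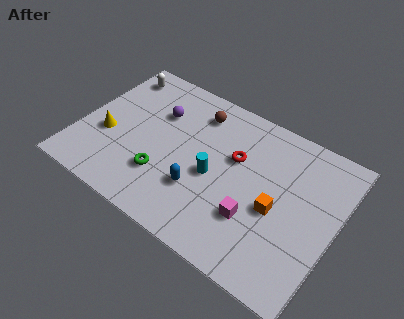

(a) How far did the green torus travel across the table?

2.0

The green torus was near (2.6, 1.5) before and (4.4, 2.4) after, so it travelled √(1.8² + 0.9²) ≈ 2.0 units.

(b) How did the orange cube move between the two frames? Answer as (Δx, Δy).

(2.8, 2.5)

The orange cube started near (7.0, 1.1) and ended near (9.8, 3.6).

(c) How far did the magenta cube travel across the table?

1.7

The magenta cube moved from about (10.0, 3.9) to (8.9, 2.6), a distance of √(1.1² + 1.3²) ≈ 1.7.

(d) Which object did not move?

the purple sphere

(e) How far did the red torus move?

2.9

The red torus was near (8.5, 2.5) before and (7.5, 5.2) after, so it travelled √(1.0² + 2.7²) ≈ 2.9 units.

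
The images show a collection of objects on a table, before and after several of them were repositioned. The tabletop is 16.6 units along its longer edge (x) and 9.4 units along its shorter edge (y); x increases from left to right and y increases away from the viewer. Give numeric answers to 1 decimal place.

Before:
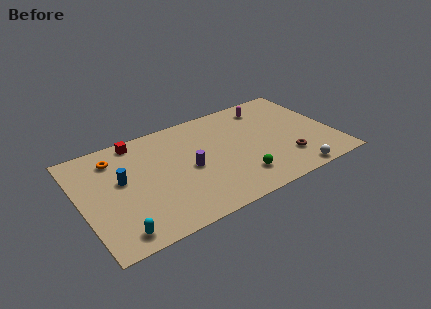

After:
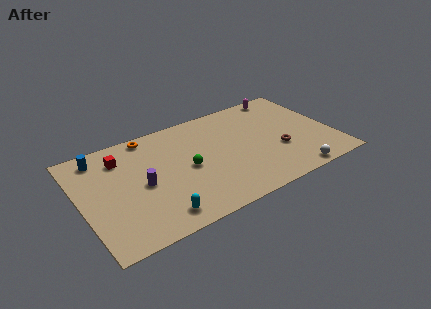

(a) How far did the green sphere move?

3.9

The green sphere moved from about (10.0, 2.1) to (6.9, 4.5), a distance of √(3.1² + 2.4²) ≈ 3.9.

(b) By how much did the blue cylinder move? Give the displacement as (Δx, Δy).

(-1.1, 2.6)

The blue cylinder was at about (2.7, 5.4) and moved to about (1.6, 8.0).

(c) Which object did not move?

the white sphere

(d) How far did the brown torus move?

1.0

From (13.2, 2.4) to (12.9, 3.4), the brown torus covered √(0.3² + 1.0²) ≈ 1.0 units.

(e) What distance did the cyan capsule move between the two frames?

2.6

The cyan capsule moved from about (1.9, 1.2) to (4.5, 1.4), a distance of √(2.6² + 0.2²) ≈ 2.6.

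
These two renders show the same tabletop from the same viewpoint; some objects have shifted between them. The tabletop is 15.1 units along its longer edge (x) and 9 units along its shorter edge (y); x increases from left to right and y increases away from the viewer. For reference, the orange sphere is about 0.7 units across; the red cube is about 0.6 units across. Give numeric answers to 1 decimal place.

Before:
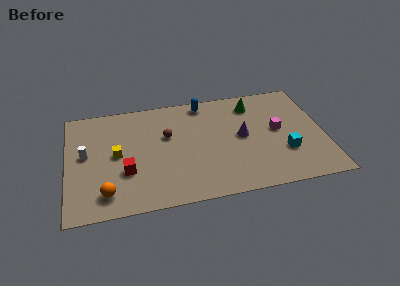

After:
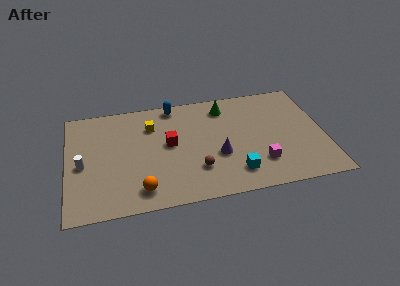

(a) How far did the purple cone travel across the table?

2.0

From (10.3, 4.7) to (8.8, 3.4), the purple cone covered √(1.5² + 1.3²) ≈ 2.0 units.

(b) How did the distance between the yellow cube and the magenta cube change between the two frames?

-2.0

The distance was about 9.5 in the first image and 7.5 in the second, so they moved 2.0 units closer together.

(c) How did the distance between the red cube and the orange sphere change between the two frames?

+1.9

They were about 1.9 units apart before and 3.8 after — 1.9 units further apart.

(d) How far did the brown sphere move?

3.5

From (5.9, 5.6) to (7.5, 2.5), the brown sphere covered √(1.6² + 3.1²) ≈ 3.5 units.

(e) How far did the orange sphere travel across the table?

2.0

The orange sphere moved from about (2.2, 1.6) to (4.2, 1.5), a distance of √(2.0² + 0.1²) ≈ 2.0.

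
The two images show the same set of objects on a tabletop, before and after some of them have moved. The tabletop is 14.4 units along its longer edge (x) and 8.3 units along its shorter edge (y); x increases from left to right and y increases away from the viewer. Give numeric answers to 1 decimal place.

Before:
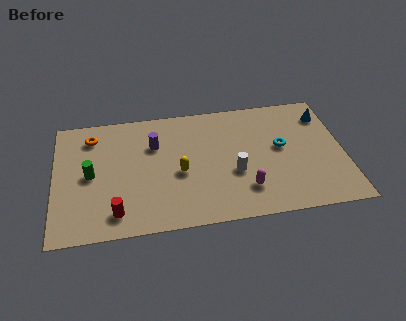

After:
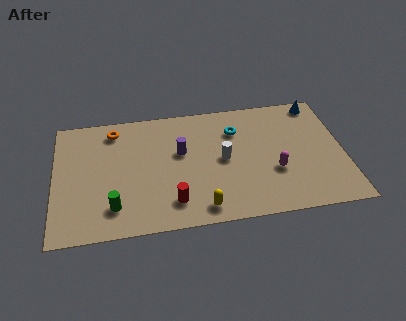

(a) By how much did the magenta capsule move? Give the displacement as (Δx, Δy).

(1.5, 1.0)

The magenta capsule started near (9.4, 2.0) and ended near (10.9, 3.0).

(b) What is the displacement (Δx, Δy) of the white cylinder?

(-0.5, 1.0)

The white cylinder was at about (8.9, 3.2) and moved to about (8.4, 4.2).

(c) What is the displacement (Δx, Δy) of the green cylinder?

(1.1, -2.3)

From the two frames, the green cylinder sits at roughly (1.8, 4.1) before and (2.9, 1.8) after.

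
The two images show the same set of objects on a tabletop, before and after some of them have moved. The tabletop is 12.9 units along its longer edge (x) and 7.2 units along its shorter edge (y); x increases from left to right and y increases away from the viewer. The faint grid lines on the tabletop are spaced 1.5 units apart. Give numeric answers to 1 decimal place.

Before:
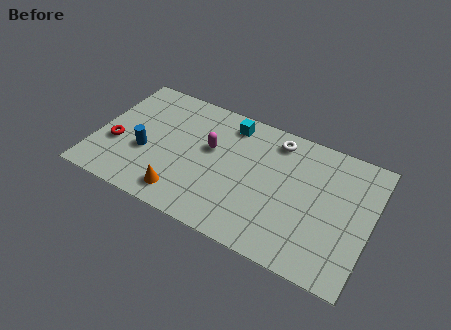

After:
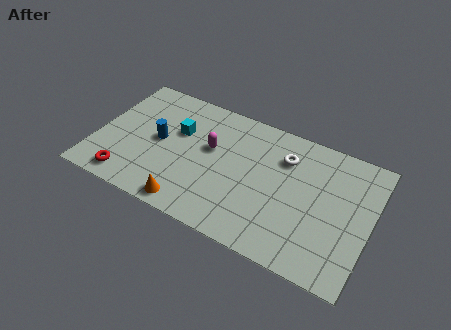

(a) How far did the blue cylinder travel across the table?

1.0

The blue cylinder moved from about (2.4, 2.8) to (2.9, 3.7), a distance of √(0.5² + 0.9²) ≈ 1.0.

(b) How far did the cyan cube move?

2.7

The cyan cube moved from about (6.0, 6.1) to (3.7, 4.6), a distance of √(2.3² + 1.5²) ≈ 2.7.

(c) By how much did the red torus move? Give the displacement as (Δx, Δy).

(0.8, -1.7)

From the two frames, the red torus sits at roughly (1.0, 2.7) before and (1.8, 1.0) after.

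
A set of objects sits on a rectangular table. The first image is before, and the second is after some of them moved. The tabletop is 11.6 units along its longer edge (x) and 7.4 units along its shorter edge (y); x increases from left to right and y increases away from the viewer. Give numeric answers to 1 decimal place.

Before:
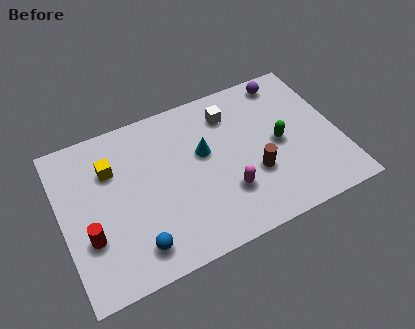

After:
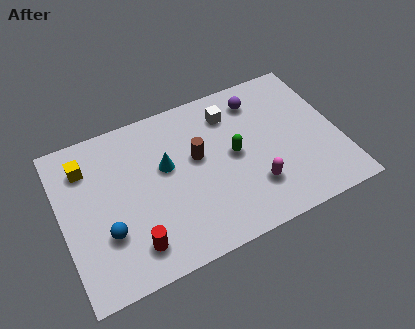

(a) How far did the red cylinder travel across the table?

2.0

The red cylinder moved from about (1.0, 2.5) to (2.7, 1.4), a distance of √(1.7² + 1.1²) ≈ 2.0.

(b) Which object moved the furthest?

the brown cylinder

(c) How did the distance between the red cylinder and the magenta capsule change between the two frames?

-0.6

The distance was about 5.7 in the first image and 5.1 in the second, so they moved 0.6 units closer together.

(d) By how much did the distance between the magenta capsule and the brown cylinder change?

+1.8

Before: roughly 1.3 units apart; after: 3.1. That's 1.8 units further apart.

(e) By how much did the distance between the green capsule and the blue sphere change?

-1.0

They were about 6.7 units apart before and 5.7 after — 1.0 units closer together.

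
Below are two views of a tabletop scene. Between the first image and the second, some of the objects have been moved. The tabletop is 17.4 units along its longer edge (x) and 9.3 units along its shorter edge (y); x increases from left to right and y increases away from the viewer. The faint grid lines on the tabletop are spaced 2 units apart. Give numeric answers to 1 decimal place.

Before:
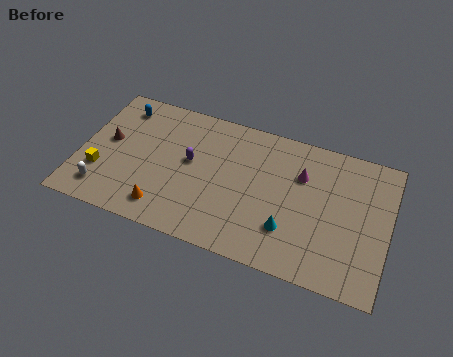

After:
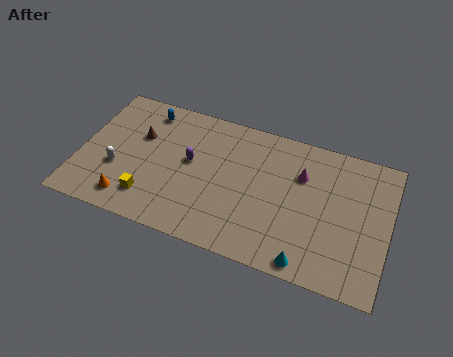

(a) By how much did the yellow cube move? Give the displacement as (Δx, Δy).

(2.9, -0.9)

The yellow cube started near (1.3, 2.9) and ended near (4.2, 2.0).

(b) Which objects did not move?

the magenta cone and the purple capsule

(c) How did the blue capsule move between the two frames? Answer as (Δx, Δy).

(1.5, 0.2)

The blue capsule was at about (1.9, 7.7) and moved to about (3.4, 7.9).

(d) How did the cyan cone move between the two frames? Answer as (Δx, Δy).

(1.2, -1.7)

The cyan cone started near (12.0, 2.6) and ended near (13.2, 0.9).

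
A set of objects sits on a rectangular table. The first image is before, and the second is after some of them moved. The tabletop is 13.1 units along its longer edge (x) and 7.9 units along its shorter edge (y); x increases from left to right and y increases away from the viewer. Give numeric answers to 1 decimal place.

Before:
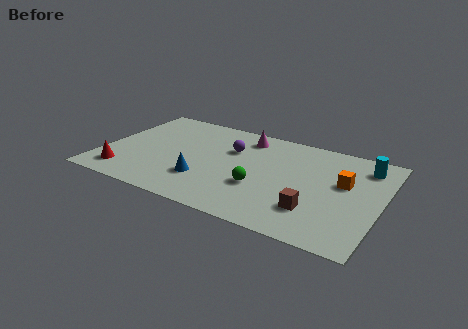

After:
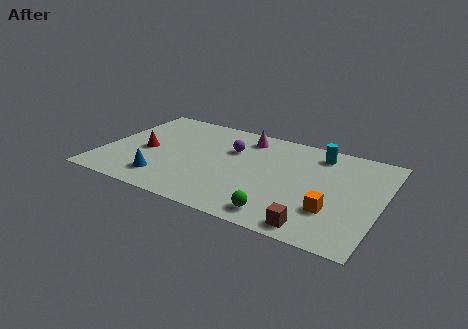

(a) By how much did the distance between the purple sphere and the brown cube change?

+0.9

The distance was about 5.4 in the first image and 6.3 in the second, so they moved 0.9 units further apart.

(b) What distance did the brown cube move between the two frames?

1.2

The brown cube was near (10.2, 2.1) before and (10.4, 0.9) after, so it travelled √(0.2² + 1.2²) ≈ 1.2 units.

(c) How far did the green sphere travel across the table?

2.1

The green sphere moved from about (7.6, 2.8) to (8.8, 1.1), a distance of √(1.2² + 1.7²) ≈ 2.1.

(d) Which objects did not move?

the purple sphere and the magenta cone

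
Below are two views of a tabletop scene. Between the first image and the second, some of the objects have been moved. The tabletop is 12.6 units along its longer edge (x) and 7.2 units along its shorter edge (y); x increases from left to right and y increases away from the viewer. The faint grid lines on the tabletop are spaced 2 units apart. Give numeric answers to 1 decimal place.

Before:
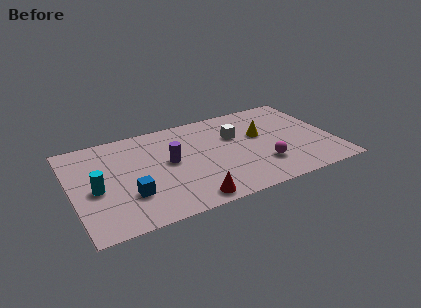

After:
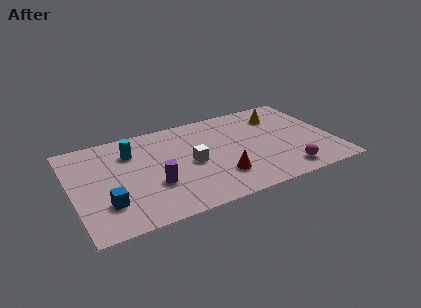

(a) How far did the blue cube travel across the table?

1.1

The blue cube moved from about (2.6, 2.2) to (1.5, 2.0), a distance of √(1.1² + 0.2²) ≈ 1.1.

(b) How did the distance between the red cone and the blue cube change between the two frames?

+2.4

The distance was about 3.0 in the first image and 5.4 in the second, so they moved 2.4 units further apart.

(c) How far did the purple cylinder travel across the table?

1.7

The purple cylinder was near (4.7, 3.9) before and (3.8, 2.5) after, so it travelled √(0.9² + 1.4²) ≈ 1.7 units.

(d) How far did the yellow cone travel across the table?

1.6

The yellow cone moved from about (9.2, 4.3) to (10.3, 5.5), a distance of √(1.1² + 1.2²) ≈ 1.6.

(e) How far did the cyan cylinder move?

2.8

From (1.1, 3.2) to (3.0, 5.3), the cyan cylinder covered √(1.9² + 2.1²) ≈ 2.8 units.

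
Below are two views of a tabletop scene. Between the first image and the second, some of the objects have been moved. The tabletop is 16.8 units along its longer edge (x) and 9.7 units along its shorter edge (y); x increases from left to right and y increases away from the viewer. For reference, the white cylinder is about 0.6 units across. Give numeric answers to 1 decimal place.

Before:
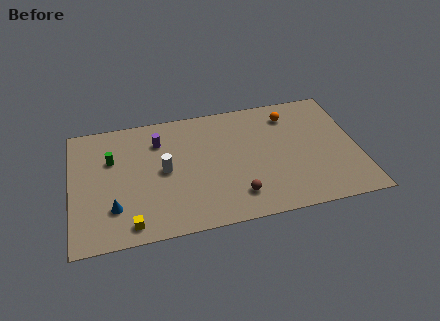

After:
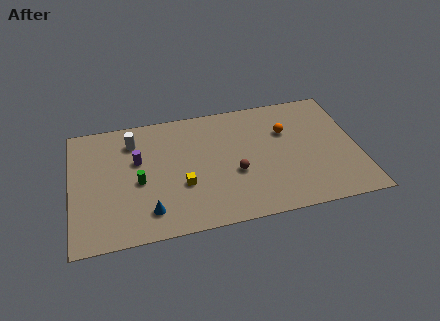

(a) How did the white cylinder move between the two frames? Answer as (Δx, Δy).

(-1.7, 2.7)

The white cylinder started near (5.4, 4.9) and ended near (3.7, 7.6).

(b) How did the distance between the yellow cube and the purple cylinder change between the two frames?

-2.9

The distance was about 6.4 in the first image and 3.5 in the second, so they moved 2.9 units closer together.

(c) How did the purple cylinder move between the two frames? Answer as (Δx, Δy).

(-1.3, -1.3)

The purple cylinder was at about (5.2, 7.3) and moved to about (3.9, 6.0).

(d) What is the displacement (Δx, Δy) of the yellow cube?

(3.1, 2.3)

From the two frames, the yellow cube sits at roughly (3.3, 1.2) before and (6.4, 3.5) after.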